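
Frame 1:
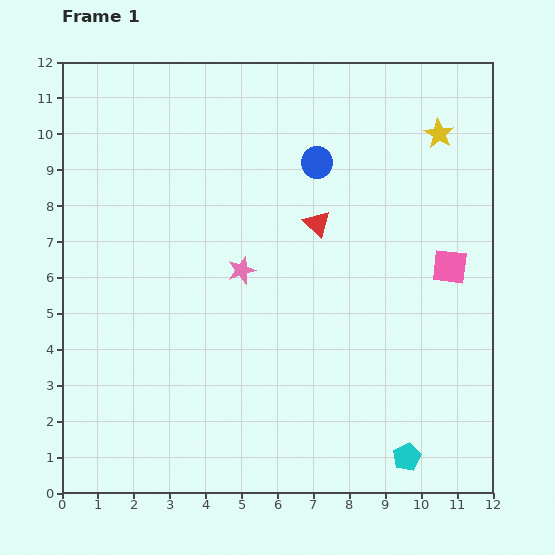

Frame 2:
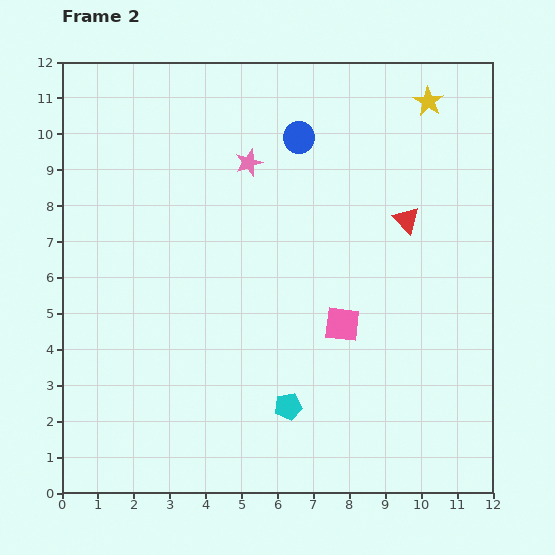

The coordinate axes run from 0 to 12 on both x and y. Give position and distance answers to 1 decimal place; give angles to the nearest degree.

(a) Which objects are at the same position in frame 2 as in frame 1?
none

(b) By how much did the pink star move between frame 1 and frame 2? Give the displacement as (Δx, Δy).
(0.2, 3.0)

The pink star was at (5.0, 6.2) in frame 1 and (5.2, 9.2) in frame 2.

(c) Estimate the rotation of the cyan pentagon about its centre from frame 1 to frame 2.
15° clockwise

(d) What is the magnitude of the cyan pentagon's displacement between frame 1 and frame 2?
3.6

The cyan pentagon moved from (9.6, 1.0) to (6.3, 2.4), a distance of √(3.3² + 1.4²) ≈ 3.6.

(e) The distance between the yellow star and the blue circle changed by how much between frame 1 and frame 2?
+0.2

Distance in frame 1: 3.5. Distance in frame 2: 3.7.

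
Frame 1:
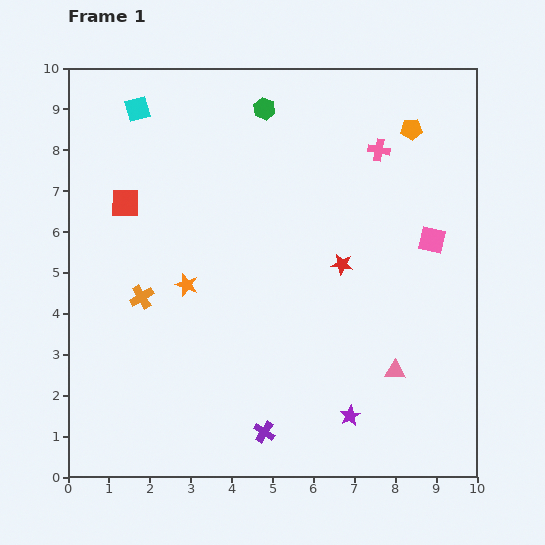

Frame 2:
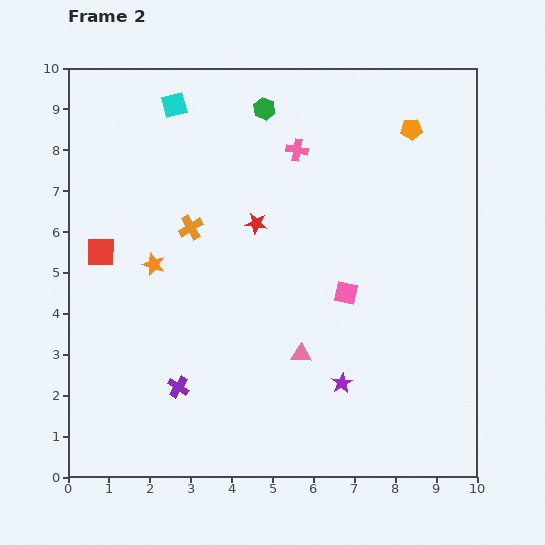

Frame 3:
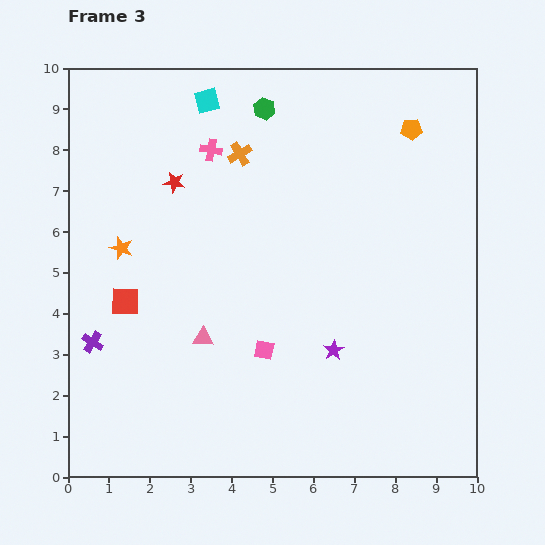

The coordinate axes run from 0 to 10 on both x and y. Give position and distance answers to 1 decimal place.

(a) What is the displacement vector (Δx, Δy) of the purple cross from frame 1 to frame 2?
(-2.1, 1.1)

The purple cross was at (4.8, 1.1) in frame 1 and (2.7, 2.2) in frame 2.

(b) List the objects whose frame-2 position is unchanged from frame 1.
the orange pentagon, the green hexagon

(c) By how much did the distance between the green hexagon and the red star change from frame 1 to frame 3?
-1.4

Distance in frame 1: 4.2. Distance in frame 3: 2.8.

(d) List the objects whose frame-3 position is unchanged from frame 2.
the orange pentagon, the green hexagon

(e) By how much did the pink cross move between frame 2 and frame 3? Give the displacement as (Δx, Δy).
(-2.1, 0.0)

The pink cross was at (5.6, 8.0) in frame 2 and (3.5, 8.0) in frame 3.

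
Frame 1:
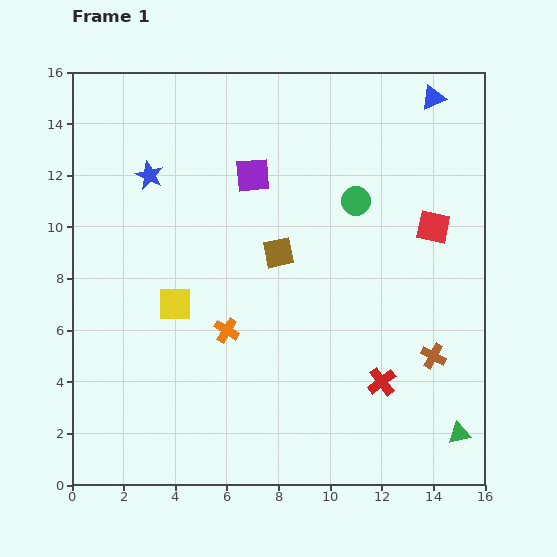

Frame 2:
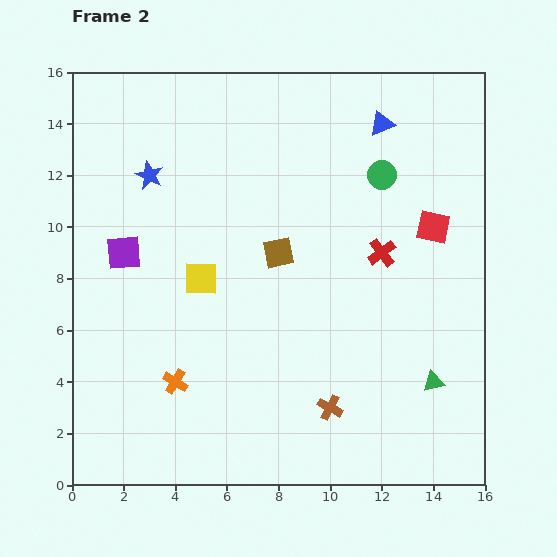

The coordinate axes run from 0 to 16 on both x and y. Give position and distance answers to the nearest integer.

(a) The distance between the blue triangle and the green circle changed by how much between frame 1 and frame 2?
-3

Distance in frame 1: 5. Distance in frame 2: 2.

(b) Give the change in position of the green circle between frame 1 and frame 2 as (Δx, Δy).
(1, 1)

The green circle was at (11, 11) in frame 1 and (12, 12) in frame 2.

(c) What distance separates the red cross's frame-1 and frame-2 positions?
5

The red cross moved from (12, 4) to (12, 9), a distance of √(0² + 5²) ≈ 5.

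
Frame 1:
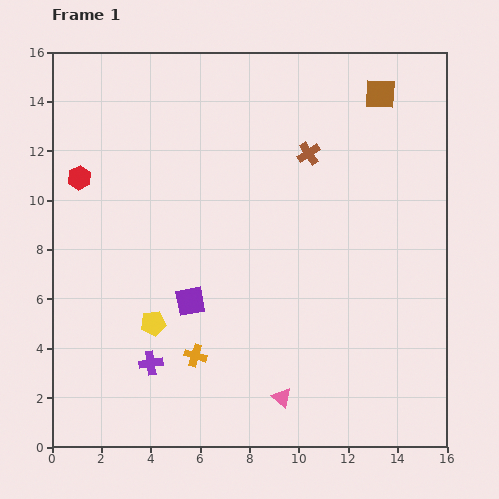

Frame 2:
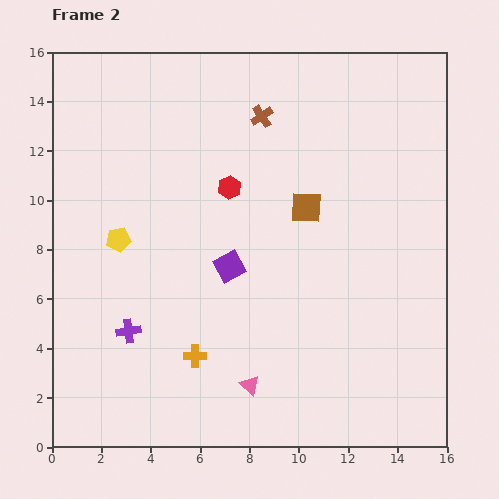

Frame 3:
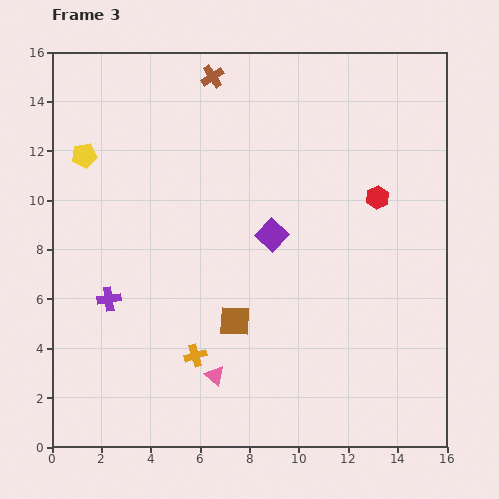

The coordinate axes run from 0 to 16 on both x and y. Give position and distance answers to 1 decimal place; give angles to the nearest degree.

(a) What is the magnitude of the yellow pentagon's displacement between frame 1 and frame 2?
3.7

The yellow pentagon moved from (4.1, 5.0) to (2.7, 8.4), a distance of √(1.4² + 3.4²) ≈ 3.7.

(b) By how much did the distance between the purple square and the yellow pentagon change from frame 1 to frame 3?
+6.5

Distance in frame 1: 1.7. Distance in frame 3: 8.2.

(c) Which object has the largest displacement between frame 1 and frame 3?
the red hexagon

(moved 12.1; next 10.9)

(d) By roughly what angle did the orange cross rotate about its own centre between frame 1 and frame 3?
34° counter-clockwise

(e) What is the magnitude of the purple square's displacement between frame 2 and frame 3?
2.1

The purple square moved from (7.2, 7.3) to (8.9, 8.6), a distance of √(1.7² + 1.3²) ≈ 2.1.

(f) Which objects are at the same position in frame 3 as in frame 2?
the orange cross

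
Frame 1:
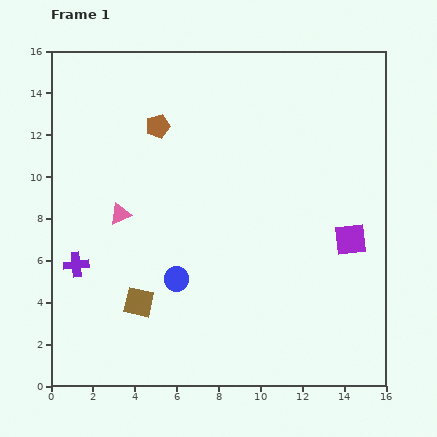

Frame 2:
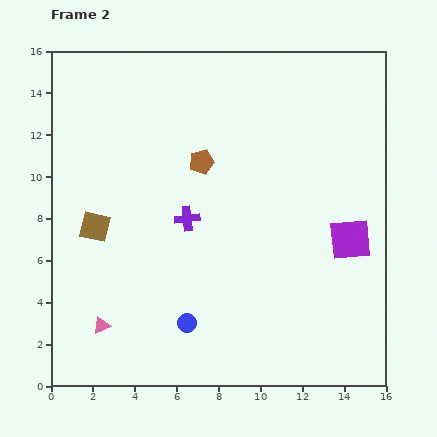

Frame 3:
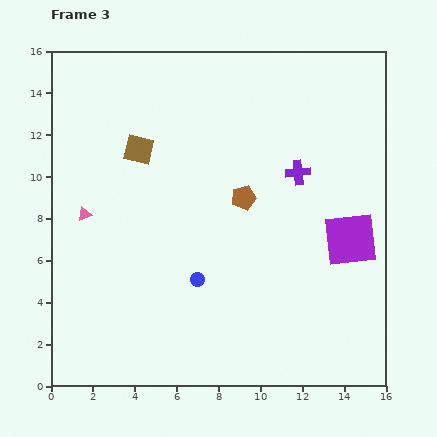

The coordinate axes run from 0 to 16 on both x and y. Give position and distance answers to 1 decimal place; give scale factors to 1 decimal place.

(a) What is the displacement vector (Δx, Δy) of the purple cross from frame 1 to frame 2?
(5.3, 2.2)

The purple cross was at (1.2, 5.8) in frame 1 and (6.5, 8.0) in frame 2.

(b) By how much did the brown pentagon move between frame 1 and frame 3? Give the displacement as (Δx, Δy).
(4.1, -3.4)

The brown pentagon was at (5.1, 12.4) in frame 1 and (9.2, 9.0) in frame 3.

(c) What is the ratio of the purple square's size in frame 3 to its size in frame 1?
1.6×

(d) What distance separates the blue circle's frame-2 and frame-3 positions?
2.2

The blue circle moved from (6.5, 3.0) to (7.0, 5.1), a distance of √(0.5² + 2.1²) ≈ 2.2.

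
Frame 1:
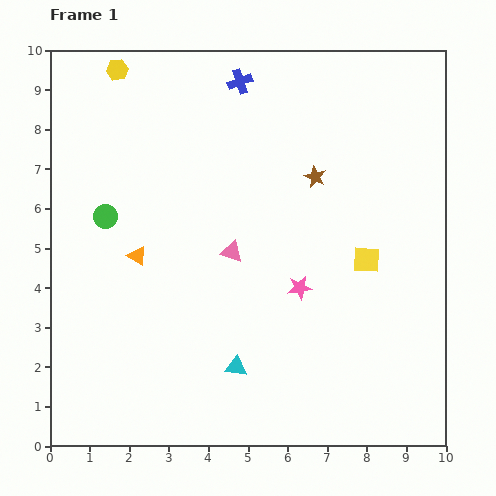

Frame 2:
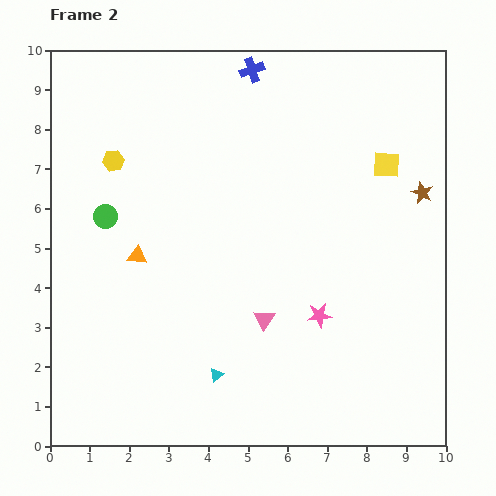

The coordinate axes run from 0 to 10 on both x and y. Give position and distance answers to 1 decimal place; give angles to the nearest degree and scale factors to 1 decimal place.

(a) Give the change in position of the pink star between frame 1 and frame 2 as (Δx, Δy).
(0.5, -0.7)

The pink star was at (6.3, 4.0) in frame 1 and (6.8, 3.3) in frame 2.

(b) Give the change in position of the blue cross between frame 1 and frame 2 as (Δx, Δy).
(0.3, 0.3)

The blue cross was at (4.8, 9.2) in frame 1 and (5.1, 9.5) in frame 2.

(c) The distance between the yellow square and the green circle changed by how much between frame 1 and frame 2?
+0.5

Distance in frame 1: 6.7. Distance in frame 2: 7.2.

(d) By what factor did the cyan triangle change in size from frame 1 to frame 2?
0.6×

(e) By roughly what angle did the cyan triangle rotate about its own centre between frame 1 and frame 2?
46° counter-clockwise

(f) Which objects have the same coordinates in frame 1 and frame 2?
the green circle, the orange triangle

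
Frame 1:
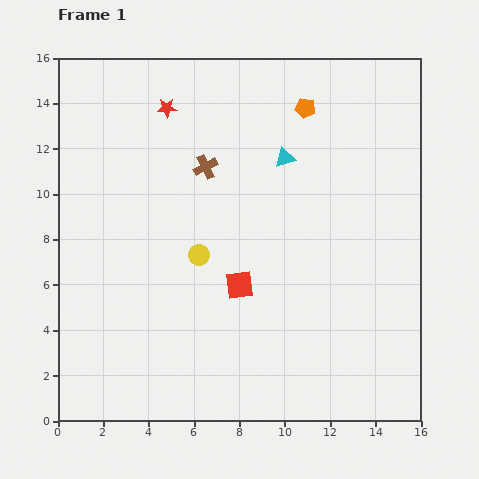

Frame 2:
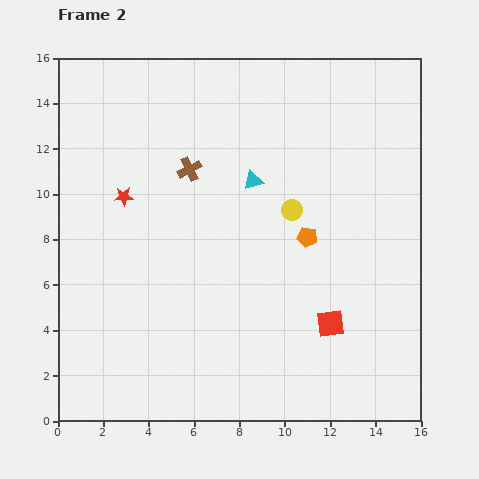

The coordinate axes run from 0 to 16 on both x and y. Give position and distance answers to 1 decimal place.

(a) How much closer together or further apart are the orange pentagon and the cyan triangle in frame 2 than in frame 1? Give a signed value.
+1.1

Distance in frame 1: 2.4. Distance in frame 2: 3.5.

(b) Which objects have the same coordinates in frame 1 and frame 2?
none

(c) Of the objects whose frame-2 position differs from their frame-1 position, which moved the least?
the brown cross

(moved 0.7)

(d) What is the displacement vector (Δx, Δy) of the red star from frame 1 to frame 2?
(-1.9, -3.9)

The red star was at (4.8, 13.8) in frame 1 and (2.9, 9.9) in frame 2.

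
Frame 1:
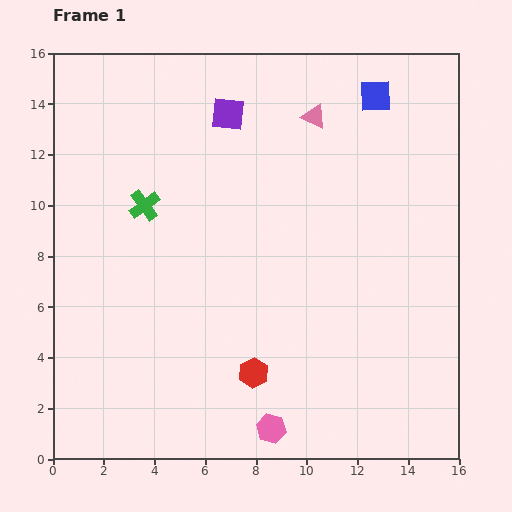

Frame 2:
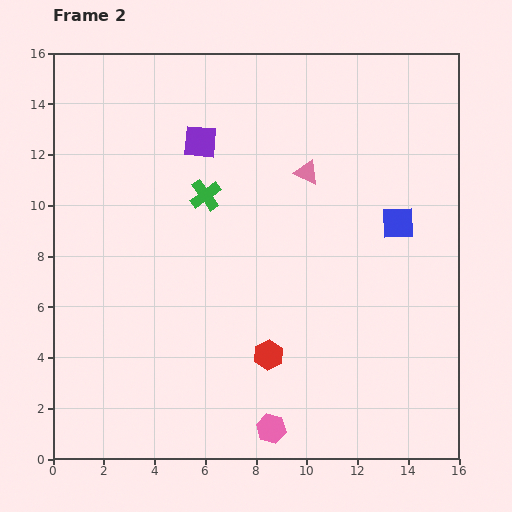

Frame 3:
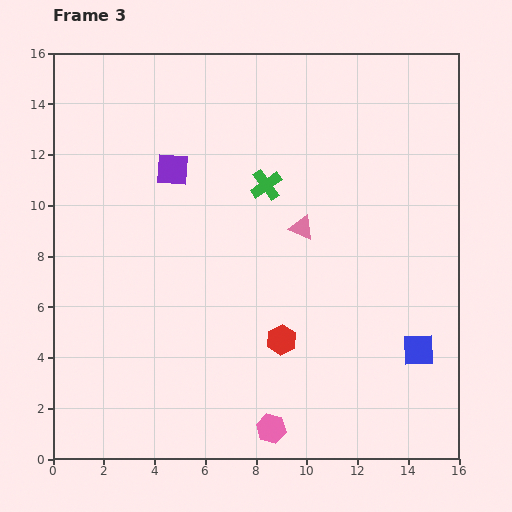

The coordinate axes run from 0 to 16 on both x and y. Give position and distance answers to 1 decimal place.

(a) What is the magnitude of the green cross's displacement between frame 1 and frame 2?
2.4

The green cross moved from (3.6, 10.0) to (6.0, 10.4), a distance of √(2.4² + 0.4²) ≈ 2.4.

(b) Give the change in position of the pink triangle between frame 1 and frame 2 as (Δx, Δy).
(-0.3, -2.2)

The pink triangle was at (10.3, 13.5) in frame 1 and (10.0, 11.3) in frame 2.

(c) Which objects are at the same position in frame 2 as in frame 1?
the pink hexagon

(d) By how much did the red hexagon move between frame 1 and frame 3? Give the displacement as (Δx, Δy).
(1.1, 1.3)

The red hexagon was at (7.9, 3.4) in frame 1 and (9.0, 4.7) in frame 3.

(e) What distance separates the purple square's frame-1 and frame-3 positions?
3.1

The purple square moved from (6.9, 13.6) to (4.7, 11.4), a distance of √(2.2² + 2.2²) ≈ 3.1.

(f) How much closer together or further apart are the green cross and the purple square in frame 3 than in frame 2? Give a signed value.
+1.6

Distance in frame 2: 2.1. Distance in frame 3: 3.7.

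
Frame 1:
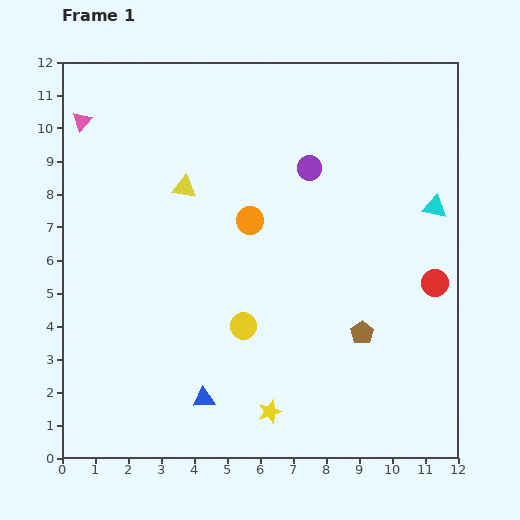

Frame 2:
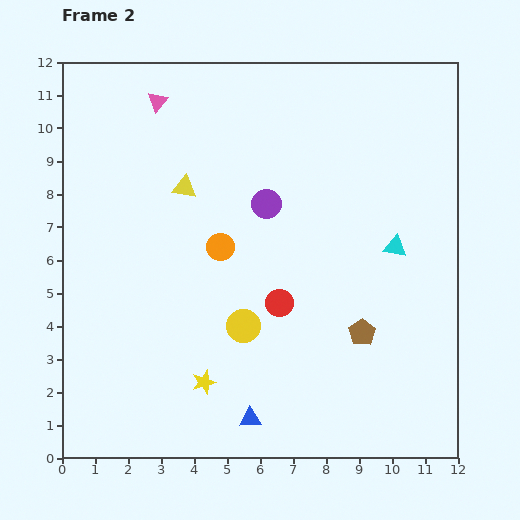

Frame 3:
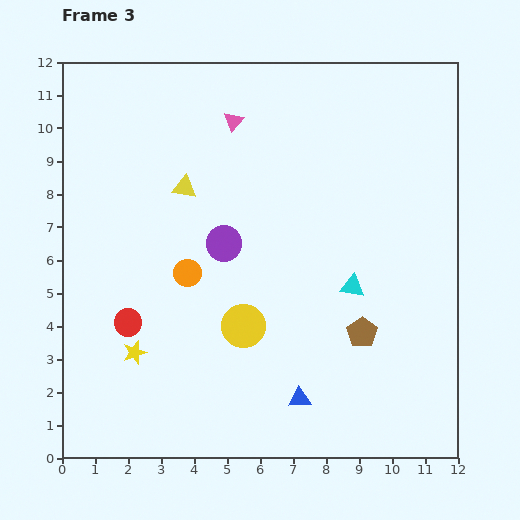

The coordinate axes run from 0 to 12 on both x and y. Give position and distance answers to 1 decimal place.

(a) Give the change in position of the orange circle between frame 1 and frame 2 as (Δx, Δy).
(-0.9, -0.8)

The orange circle was at (5.7, 7.2) in frame 1 and (4.8, 6.4) in frame 2.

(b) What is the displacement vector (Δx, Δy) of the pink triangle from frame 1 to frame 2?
(2.3, 0.6)

The pink triangle was at (0.6, 10.2) in frame 1 and (2.9, 10.8) in frame 2.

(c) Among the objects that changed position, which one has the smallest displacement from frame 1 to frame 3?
the orange circle

(moved 2.5)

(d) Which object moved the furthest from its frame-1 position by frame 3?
the red circle

(moved 9.4; next 4.6)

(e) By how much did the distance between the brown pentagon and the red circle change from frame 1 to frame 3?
+4.4

Distance in frame 1: 2.7. Distance in frame 3: 7.1.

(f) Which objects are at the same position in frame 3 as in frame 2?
the yellow triangle, the yellow circle, the brown pentagon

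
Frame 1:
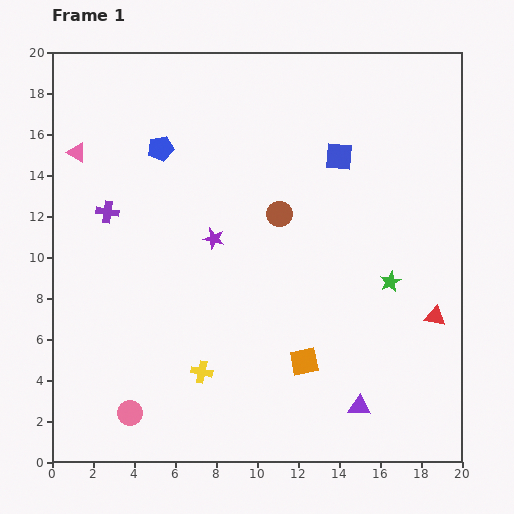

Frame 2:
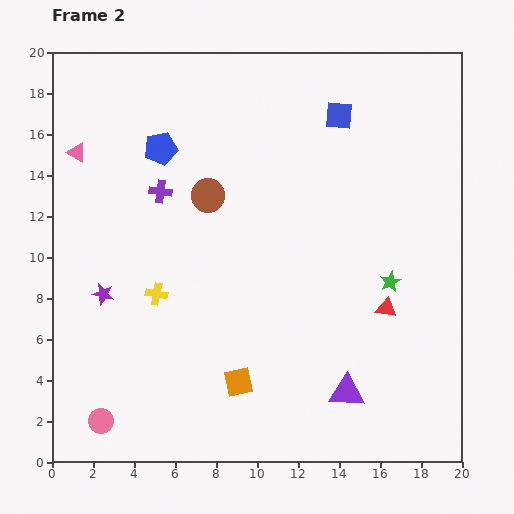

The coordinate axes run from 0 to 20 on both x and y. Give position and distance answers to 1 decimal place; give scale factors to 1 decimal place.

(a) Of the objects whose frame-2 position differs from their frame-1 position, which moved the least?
the purple triangle

(moved 0.9)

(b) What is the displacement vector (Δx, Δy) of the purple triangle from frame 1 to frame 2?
(-0.6, 0.7)

The purple triangle was at (15.0, 2.7) in frame 1 and (14.4, 3.4) in frame 2.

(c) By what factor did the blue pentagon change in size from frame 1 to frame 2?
1.3×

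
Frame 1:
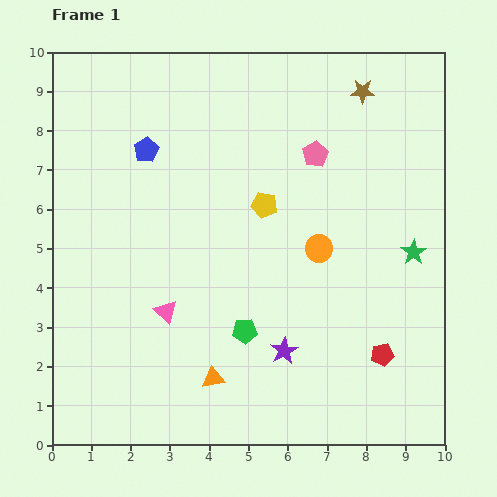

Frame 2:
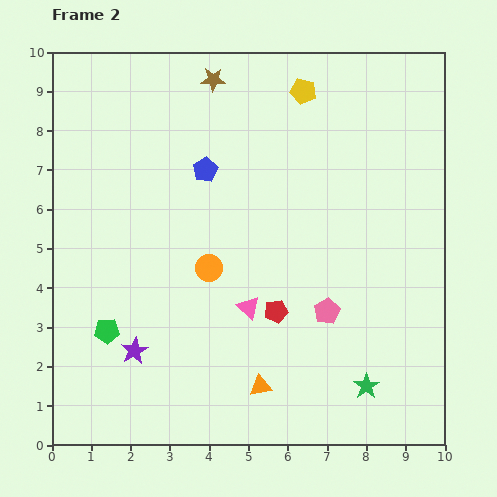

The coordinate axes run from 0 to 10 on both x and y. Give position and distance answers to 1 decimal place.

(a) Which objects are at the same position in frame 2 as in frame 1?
none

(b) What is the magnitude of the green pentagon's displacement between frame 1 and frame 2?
3.5

The green pentagon moved from (4.9, 2.9) to (1.4, 2.9), a distance of √(3.5² + 0.0²) ≈ 3.5.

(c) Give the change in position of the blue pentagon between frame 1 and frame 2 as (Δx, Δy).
(1.5, -0.5)

The blue pentagon was at (2.4, 7.5) in frame 1 and (3.9, 7.0) in frame 2.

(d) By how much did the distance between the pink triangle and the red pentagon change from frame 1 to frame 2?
-4.9

Distance in frame 1: 5.6. Distance in frame 2: 0.7.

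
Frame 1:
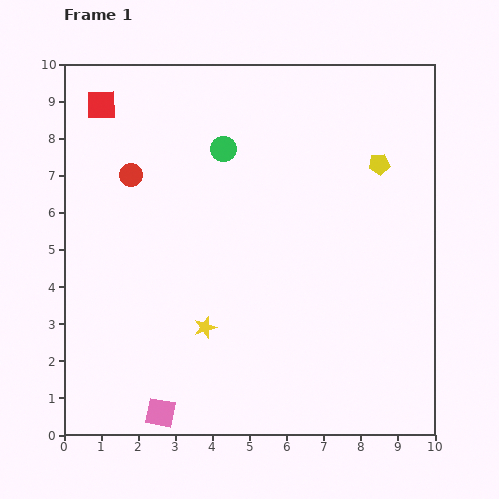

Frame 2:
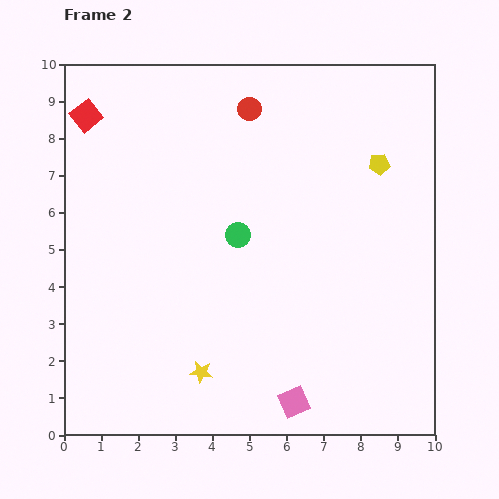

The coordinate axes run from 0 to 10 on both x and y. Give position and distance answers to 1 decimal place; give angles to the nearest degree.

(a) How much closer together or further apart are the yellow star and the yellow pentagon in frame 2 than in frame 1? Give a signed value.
+1.0

Distance in frame 1: 6.4. Distance in frame 2: 7.4.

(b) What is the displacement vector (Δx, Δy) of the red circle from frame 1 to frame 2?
(3.2, 1.8)

The red circle was at (1.8, 7.0) in frame 1 and (5.0, 8.8) in frame 2.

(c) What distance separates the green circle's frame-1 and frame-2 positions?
2.3

The green circle moved from (4.3, 7.7) to (4.7, 5.4), a distance of √(0.4² + 2.3²) ≈ 2.3.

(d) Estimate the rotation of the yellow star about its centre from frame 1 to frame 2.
25° clockwise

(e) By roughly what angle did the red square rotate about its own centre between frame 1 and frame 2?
37° counter-clockwise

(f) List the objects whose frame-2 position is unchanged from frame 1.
the yellow pentagon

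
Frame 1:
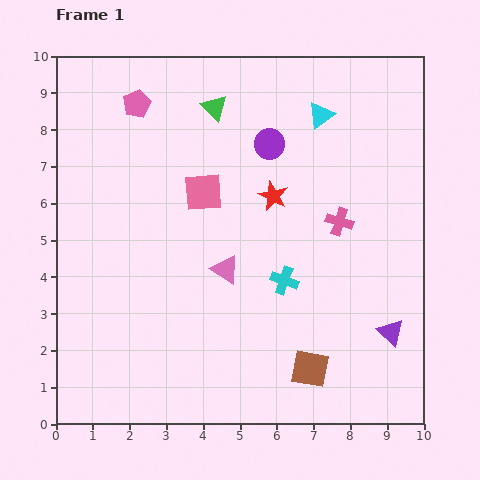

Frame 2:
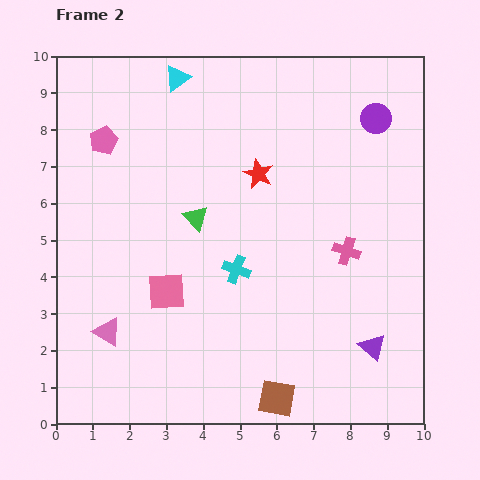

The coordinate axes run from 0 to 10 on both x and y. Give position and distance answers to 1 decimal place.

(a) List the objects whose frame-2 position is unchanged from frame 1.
none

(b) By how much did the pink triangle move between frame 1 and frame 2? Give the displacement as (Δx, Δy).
(-3.2, -1.7)

The pink triangle was at (4.6, 4.2) in frame 1 and (1.4, 2.5) in frame 2.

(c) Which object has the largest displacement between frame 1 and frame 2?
the cyan triangle

(moved 4.0; next 3.6)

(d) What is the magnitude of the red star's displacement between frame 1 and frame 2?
0.7

The red star moved from (5.9, 6.2) to (5.5, 6.8), a distance of √(0.4² + 0.6²) ≈ 0.7.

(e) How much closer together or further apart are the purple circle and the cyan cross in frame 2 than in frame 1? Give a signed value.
+1.9

Distance in frame 1: 3.7. Distance in frame 2: 5.6.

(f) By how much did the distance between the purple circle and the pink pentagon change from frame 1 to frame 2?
+3.6

Distance in frame 1: 3.8. Distance in frame 2: 7.4.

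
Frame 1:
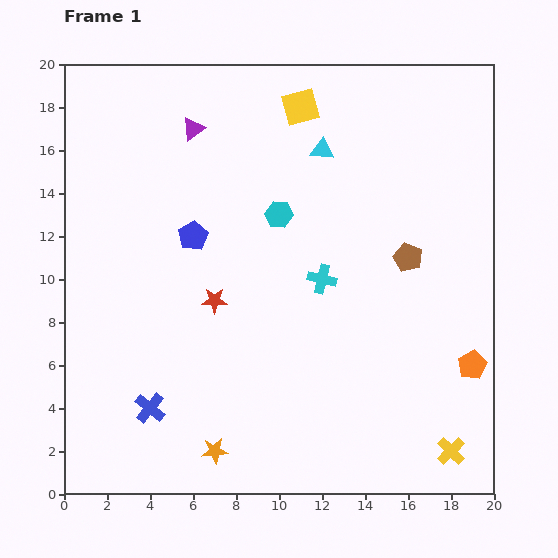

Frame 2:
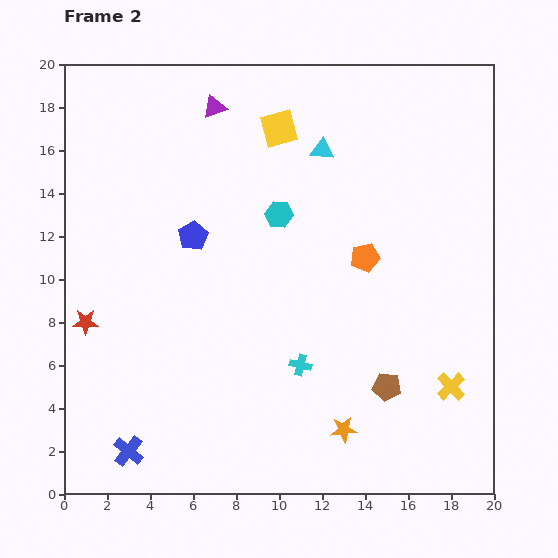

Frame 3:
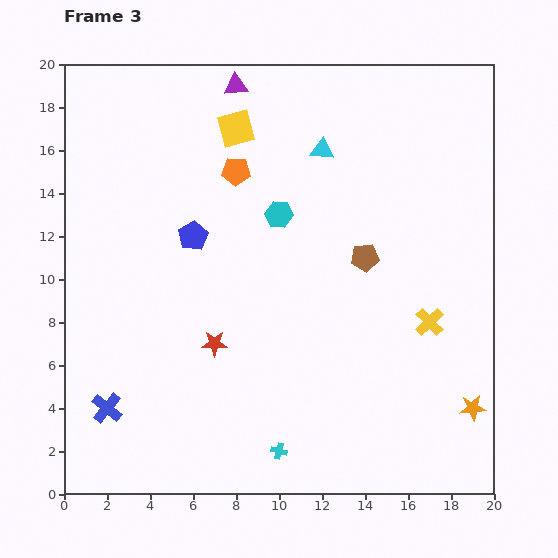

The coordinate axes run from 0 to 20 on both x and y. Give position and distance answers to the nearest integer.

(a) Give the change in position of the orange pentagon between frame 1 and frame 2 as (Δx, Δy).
(-5, 5)

The orange pentagon was at (19, 6) in frame 1 and (14, 11) in frame 2.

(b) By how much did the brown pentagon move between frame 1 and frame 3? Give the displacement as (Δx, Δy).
(-2, 0)

The brown pentagon was at (16, 11) in frame 1 and (14, 11) in frame 3.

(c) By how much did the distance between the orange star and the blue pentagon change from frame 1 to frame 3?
+5

Distance in frame 1: 10. Distance in frame 3: 15.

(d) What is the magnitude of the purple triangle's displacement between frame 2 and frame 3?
1

The purple triangle moved from (7, 18) to (8, 19), a distance of √(1² + 1²) ≈ 1.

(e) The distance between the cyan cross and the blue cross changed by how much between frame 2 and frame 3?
-1

Distance in frame 2: 9. Distance in frame 3: 8.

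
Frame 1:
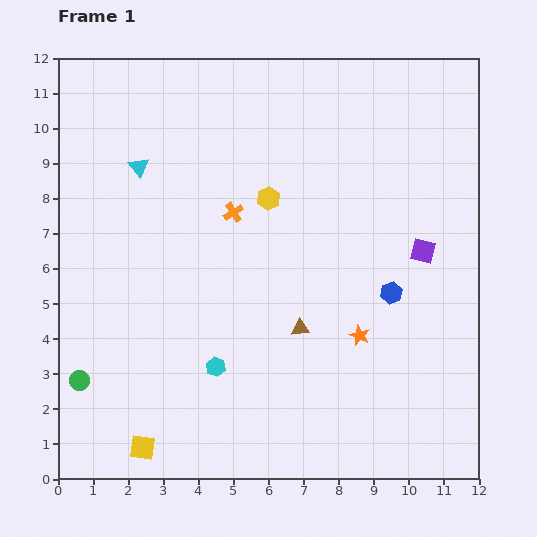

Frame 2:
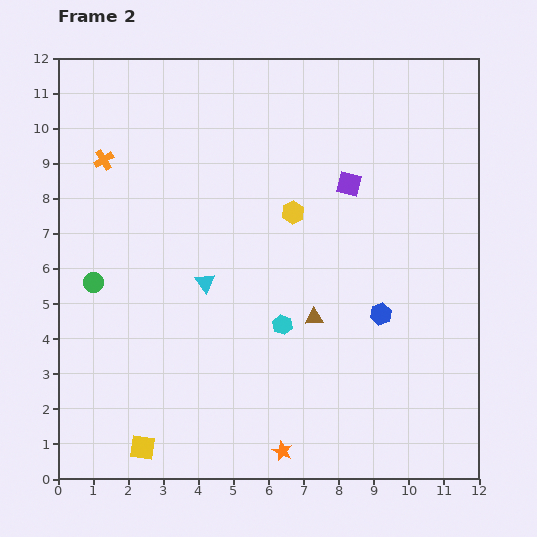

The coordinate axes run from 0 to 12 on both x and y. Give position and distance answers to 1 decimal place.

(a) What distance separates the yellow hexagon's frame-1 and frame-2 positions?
0.8

The yellow hexagon moved from (6.0, 8.0) to (6.7, 7.6), a distance of √(0.7² + 0.4²) ≈ 0.8.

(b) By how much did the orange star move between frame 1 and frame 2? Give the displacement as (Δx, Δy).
(-2.2, -3.3)

The orange star was at (8.6, 4.1) in frame 1 and (6.4, 0.8) in frame 2.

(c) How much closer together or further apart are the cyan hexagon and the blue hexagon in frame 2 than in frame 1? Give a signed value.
-2.6

Distance in frame 1: 5.4. Distance in frame 2: 2.8.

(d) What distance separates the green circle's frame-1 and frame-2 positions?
2.8

The green circle moved from (0.6, 2.8) to (1.0, 5.6), a distance of √(0.4² + 2.8²) ≈ 2.8.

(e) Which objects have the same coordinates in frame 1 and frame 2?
the yellow square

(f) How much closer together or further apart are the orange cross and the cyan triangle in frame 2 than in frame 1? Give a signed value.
+1.5

Distance in frame 1: 3.0. Distance in frame 2: 4.5.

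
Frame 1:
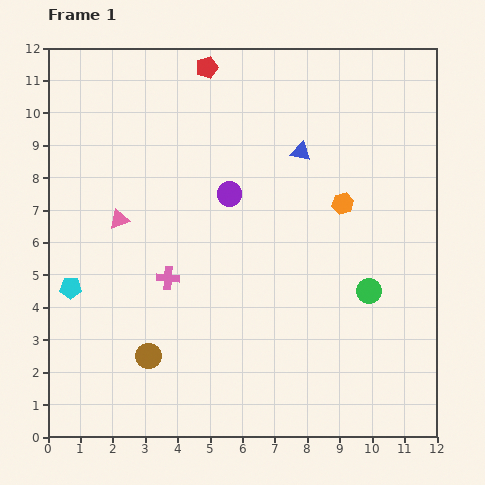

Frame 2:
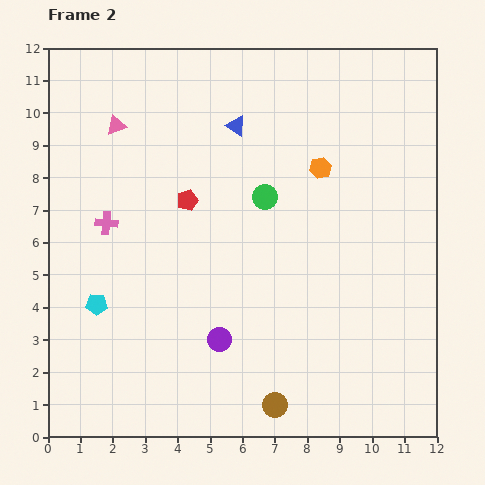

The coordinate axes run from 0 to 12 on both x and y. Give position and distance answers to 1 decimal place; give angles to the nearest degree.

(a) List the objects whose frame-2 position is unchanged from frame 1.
none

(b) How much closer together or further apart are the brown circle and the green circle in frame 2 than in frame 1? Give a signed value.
-0.7

Distance in frame 1: 7.1. Distance in frame 2: 6.4.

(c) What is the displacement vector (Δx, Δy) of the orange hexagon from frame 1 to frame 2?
(-0.7, 1.1)

The orange hexagon was at (9.1, 7.2) in frame 1 and (8.4, 8.3) in frame 2.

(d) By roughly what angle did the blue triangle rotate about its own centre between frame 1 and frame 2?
19° clockwise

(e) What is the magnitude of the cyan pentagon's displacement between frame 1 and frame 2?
0.9

The cyan pentagon moved from (0.7, 4.6) to (1.5, 4.1), a distance of √(0.8² + 0.5²) ≈ 0.9.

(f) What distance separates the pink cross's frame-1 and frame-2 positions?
2.5

The pink cross moved from (3.7, 4.9) to (1.8, 6.6), a distance of √(1.9² + 1.7²) ≈ 2.5.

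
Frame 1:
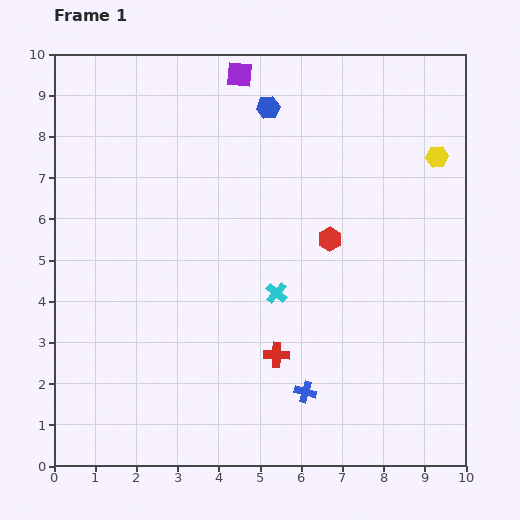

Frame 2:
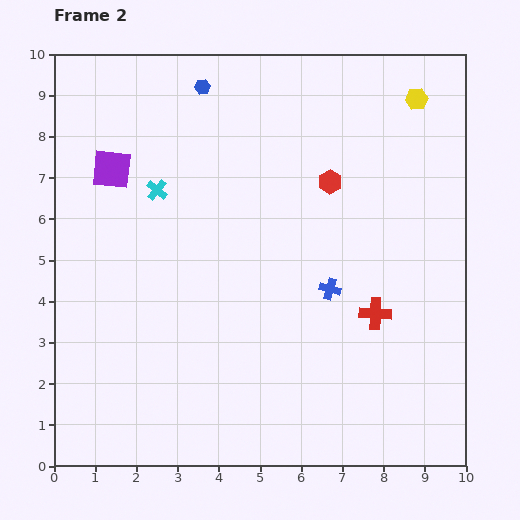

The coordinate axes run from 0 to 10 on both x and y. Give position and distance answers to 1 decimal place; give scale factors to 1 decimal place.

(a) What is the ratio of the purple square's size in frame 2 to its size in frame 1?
1.5×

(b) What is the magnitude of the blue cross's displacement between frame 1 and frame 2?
2.6

The blue cross moved from (6.1, 1.8) to (6.7, 4.3), a distance of √(0.6² + 2.5²) ≈ 2.6.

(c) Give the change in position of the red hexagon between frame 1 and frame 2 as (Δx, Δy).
(0.0, 1.4)

The red hexagon was at (6.7, 5.5) in frame 1 and (6.7, 6.9) in frame 2.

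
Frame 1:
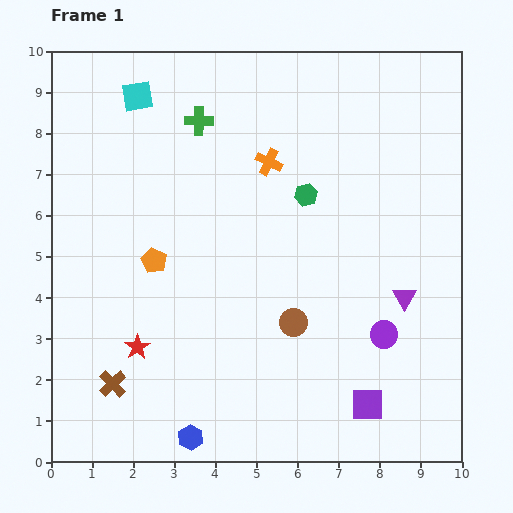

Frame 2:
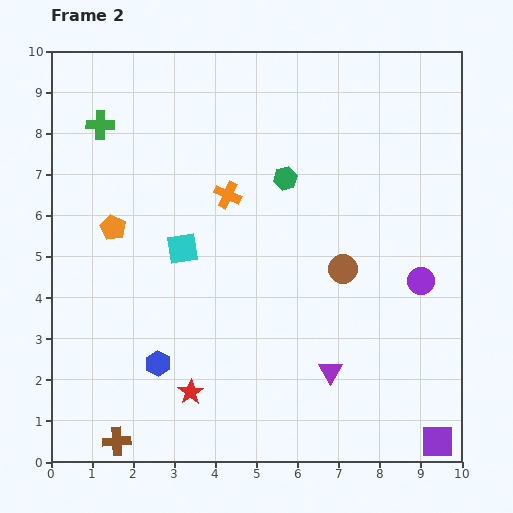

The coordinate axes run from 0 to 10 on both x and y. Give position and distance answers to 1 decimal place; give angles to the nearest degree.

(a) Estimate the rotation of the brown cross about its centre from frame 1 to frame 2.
40° clockwise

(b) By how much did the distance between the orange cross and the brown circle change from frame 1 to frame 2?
-0.6

Distance in frame 1: 3.9. Distance in frame 2: 3.3.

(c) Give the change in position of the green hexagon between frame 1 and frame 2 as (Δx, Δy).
(-0.5, 0.4)

The green hexagon was at (6.2, 6.5) in frame 1 and (5.7, 6.9) in frame 2.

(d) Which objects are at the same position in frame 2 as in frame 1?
none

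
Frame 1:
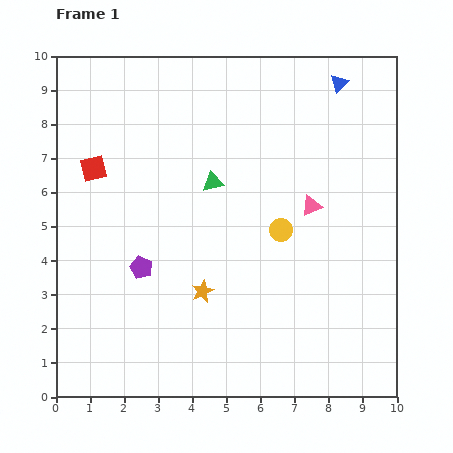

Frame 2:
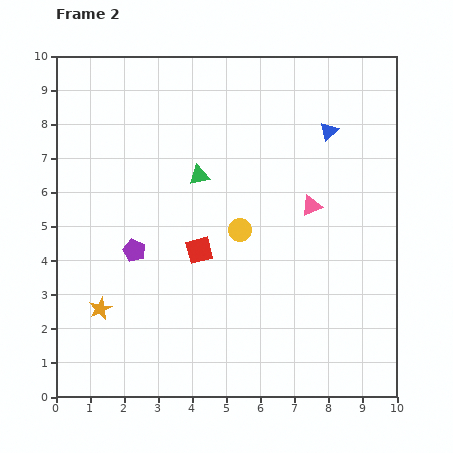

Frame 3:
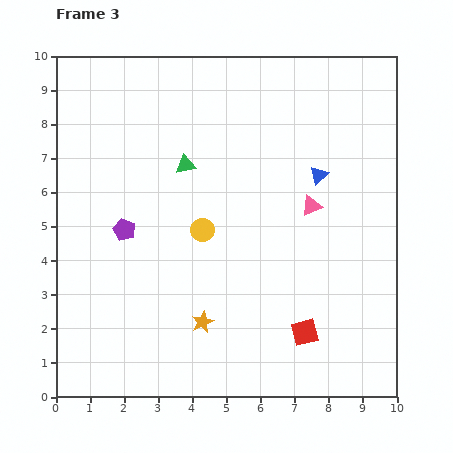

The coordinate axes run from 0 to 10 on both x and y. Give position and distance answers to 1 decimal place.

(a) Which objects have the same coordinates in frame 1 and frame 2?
the pink triangle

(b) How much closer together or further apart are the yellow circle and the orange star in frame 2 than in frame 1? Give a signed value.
+1.8

Distance in frame 1: 2.9. Distance in frame 2: 4.7.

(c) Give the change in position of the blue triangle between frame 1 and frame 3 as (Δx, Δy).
(-0.6, -2.7)

The blue triangle was at (8.3, 9.2) in frame 1 and (7.7, 6.5) in frame 3.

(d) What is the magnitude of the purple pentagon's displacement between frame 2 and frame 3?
0.7

The purple pentagon moved from (2.3, 4.3) to (2.0, 4.9), a distance of √(0.3² + 0.6²) ≈ 0.7.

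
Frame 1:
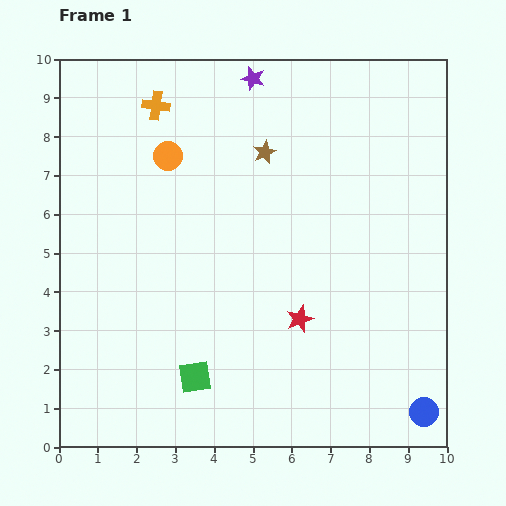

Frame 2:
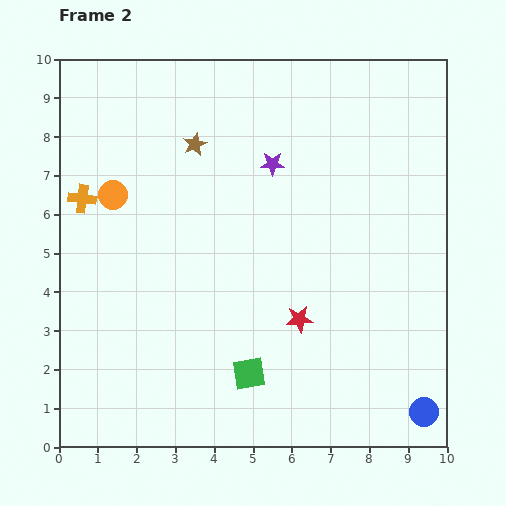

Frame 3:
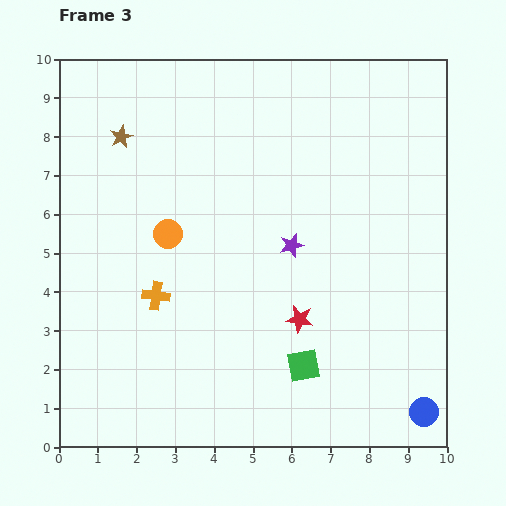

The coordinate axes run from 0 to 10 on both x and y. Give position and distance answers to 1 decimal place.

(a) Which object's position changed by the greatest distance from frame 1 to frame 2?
the orange cross

(moved 3.1; next 2.3)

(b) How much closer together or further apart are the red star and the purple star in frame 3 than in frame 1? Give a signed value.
-4.4

Distance in frame 1: 6.3. Distance in frame 3: 1.9.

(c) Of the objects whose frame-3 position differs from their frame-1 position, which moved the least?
the orange circle

(moved 2.0)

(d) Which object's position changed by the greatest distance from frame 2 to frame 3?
the orange cross

(moved 3.1; next 2.2)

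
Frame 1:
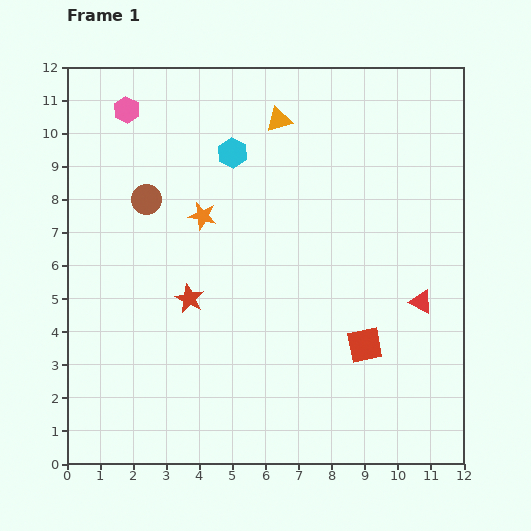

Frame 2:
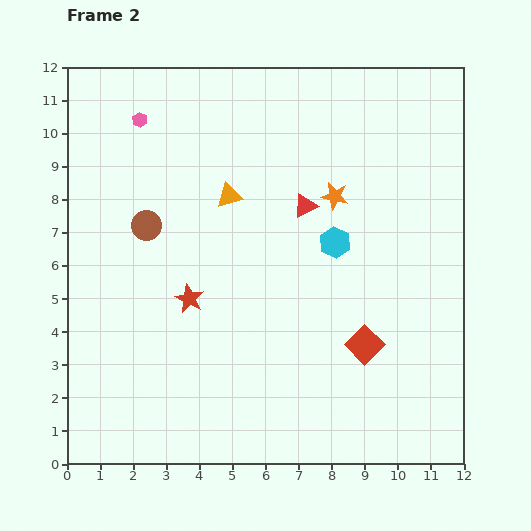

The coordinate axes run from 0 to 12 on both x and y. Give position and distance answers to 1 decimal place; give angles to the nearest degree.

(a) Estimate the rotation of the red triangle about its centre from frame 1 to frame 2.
54° counter-clockwise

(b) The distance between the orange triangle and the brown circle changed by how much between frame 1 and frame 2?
-2.0

Distance in frame 1: 4.7. Distance in frame 2: 2.7.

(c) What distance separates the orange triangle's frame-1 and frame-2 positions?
2.7

The orange triangle moved from (6.4, 10.4) to (4.9, 8.1), a distance of √(1.5² + 2.3²) ≈ 2.7.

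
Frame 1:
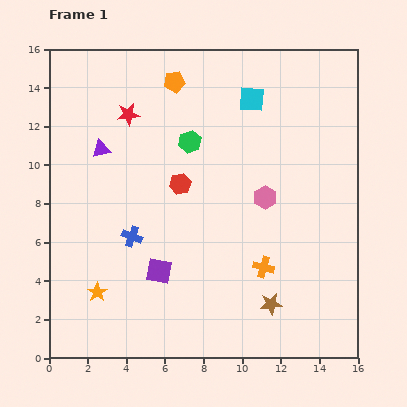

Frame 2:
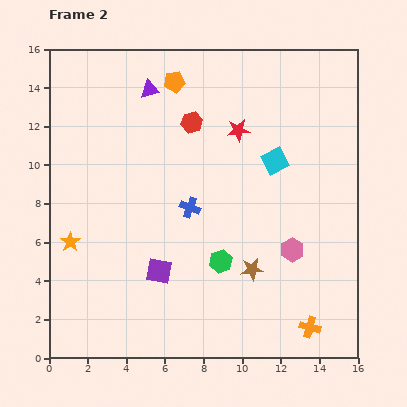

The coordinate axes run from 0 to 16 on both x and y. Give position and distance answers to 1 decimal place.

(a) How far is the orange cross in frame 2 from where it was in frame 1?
3.9

The orange cross moved from (11.1, 4.7) to (13.5, 1.6), a distance of √(2.4² + 3.1²) ≈ 3.9.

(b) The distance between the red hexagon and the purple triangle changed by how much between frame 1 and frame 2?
-1.7

Distance in frame 1: 4.5. Distance in frame 2: 2.8.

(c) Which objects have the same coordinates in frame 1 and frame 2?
the orange pentagon, the purple square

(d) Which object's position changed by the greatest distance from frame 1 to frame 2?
the green hexagon

(moved 6.4; next 5.8)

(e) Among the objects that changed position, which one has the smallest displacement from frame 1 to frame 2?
the brown star

(moved 2.1)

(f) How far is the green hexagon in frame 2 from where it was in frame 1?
6.4

The green hexagon moved from (7.3, 11.2) to (8.9, 5.0), a distance of √(1.6² + 6.2²) ≈ 6.4.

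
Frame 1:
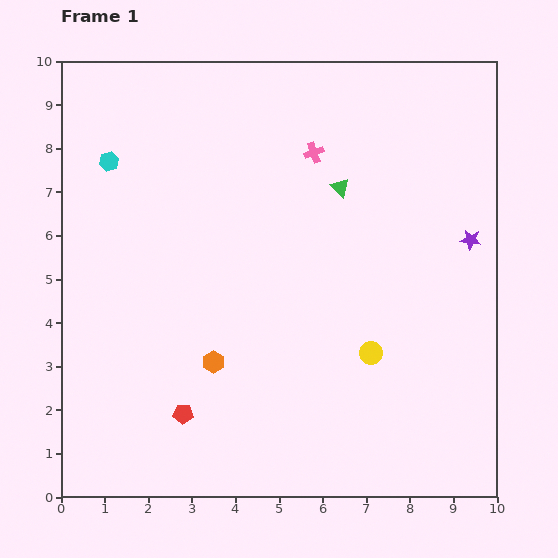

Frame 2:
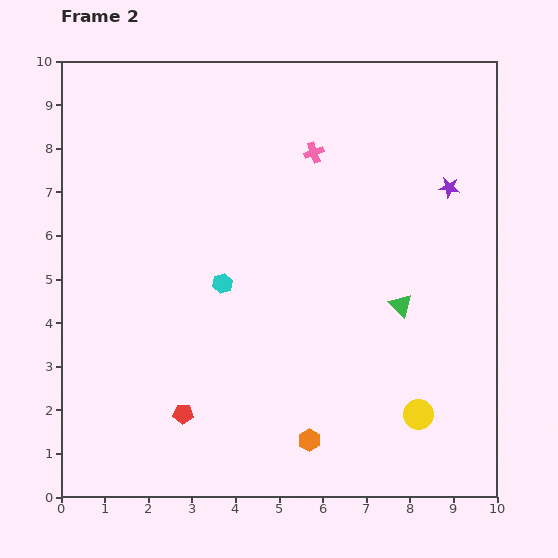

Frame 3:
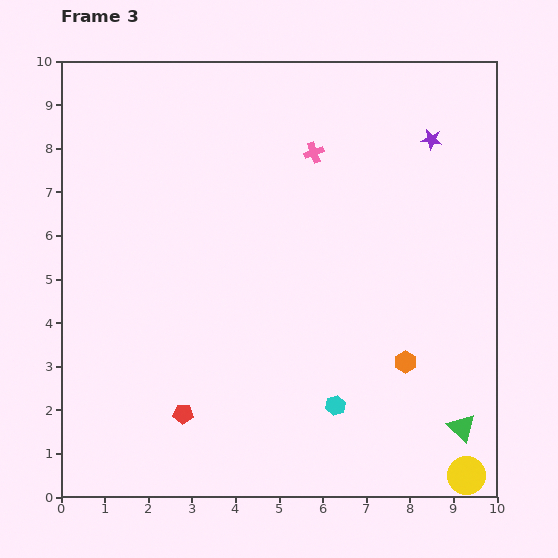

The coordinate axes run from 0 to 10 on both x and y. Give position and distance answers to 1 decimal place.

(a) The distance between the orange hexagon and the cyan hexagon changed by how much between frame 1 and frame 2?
-1.1

Distance in frame 1: 5.2. Distance in frame 2: 4.1.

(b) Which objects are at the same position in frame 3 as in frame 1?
the pink cross, the red pentagon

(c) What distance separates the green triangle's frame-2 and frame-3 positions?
3.1

The green triangle moved from (7.8, 4.4) to (9.2, 1.6), a distance of √(1.4² + 2.8²) ≈ 3.1.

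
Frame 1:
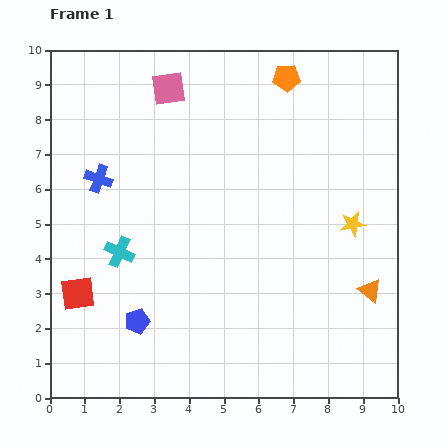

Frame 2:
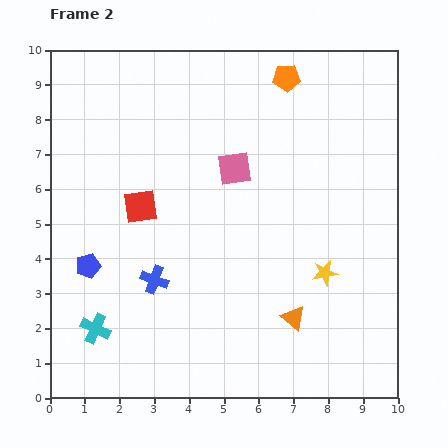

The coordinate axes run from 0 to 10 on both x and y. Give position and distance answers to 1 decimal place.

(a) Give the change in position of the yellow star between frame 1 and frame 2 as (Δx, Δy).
(-0.8, -1.4)

The yellow star was at (8.7, 5.0) in frame 1 and (7.9, 3.6) in frame 2.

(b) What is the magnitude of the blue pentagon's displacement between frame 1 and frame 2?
2.1

The blue pentagon moved from (2.5, 2.2) to (1.1, 3.8), a distance of √(1.4² + 1.6²) ≈ 2.1.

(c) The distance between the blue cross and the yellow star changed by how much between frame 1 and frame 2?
-2.5

Distance in frame 1: 7.4. Distance in frame 2: 4.9.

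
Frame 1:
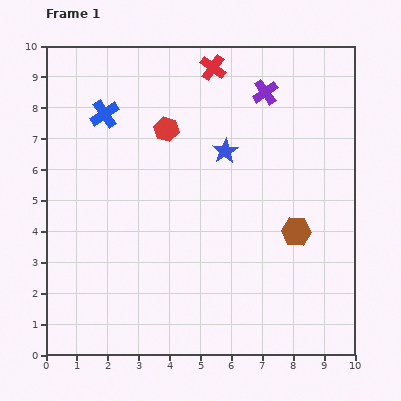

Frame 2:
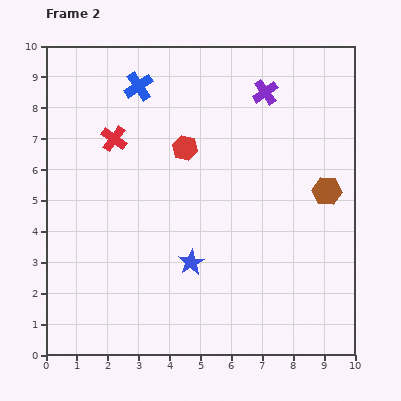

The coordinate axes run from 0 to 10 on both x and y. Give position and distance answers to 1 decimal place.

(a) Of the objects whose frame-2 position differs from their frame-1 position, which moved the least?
the red hexagon

(moved 0.8)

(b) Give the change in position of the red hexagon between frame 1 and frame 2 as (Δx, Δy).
(0.6, -0.6)

The red hexagon was at (3.9, 7.3) in frame 1 and (4.5, 6.7) in frame 2.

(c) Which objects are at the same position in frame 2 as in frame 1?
the purple cross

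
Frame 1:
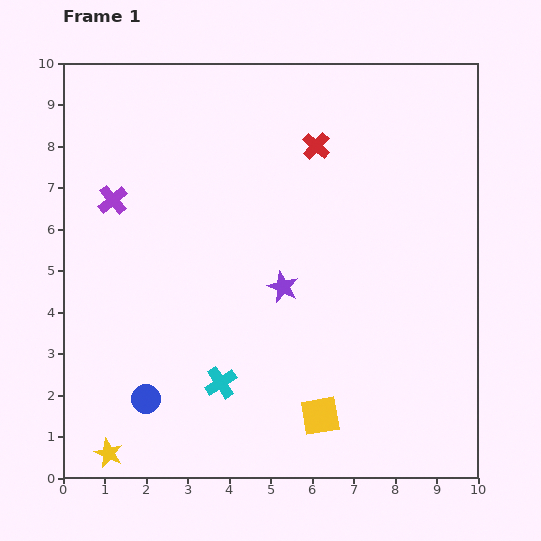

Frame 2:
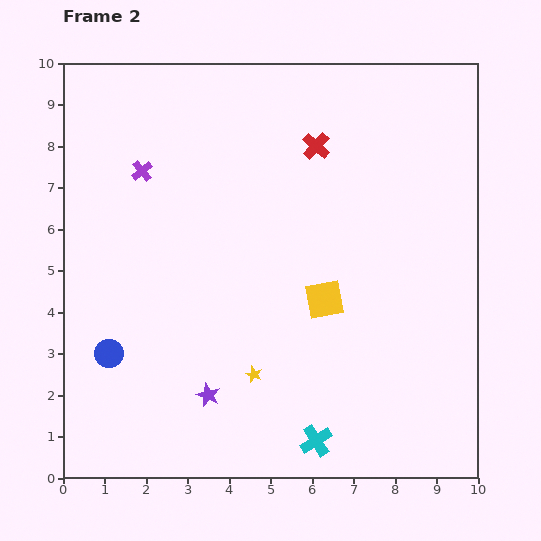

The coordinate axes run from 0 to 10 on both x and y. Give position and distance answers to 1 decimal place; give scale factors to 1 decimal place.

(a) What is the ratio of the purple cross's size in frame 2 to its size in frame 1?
0.7×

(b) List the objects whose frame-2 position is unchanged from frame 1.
the red cross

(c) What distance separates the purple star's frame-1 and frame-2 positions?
3.2

The purple star moved from (5.3, 4.6) to (3.5, 2.0), a distance of √(1.8² + 2.6²) ≈ 3.2.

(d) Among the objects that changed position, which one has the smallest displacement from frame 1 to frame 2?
the purple cross

(moved 1.0)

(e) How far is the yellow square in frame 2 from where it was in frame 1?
2.8

The yellow square moved from (6.2, 1.5) to (6.3, 4.3), a distance of √(0.1² + 2.8²) ≈ 2.8.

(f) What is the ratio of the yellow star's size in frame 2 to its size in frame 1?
0.6×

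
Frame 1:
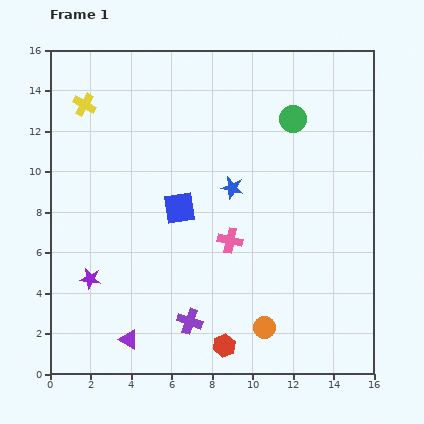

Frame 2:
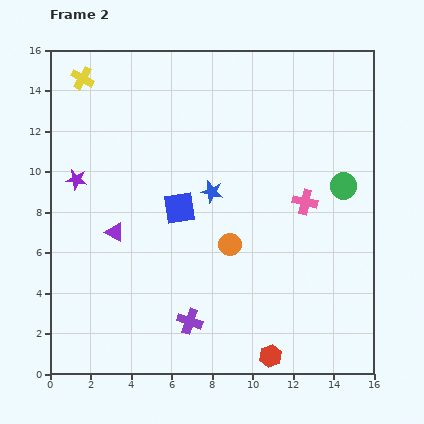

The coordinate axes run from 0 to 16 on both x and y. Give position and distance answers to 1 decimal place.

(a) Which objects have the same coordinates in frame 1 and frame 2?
the purple cross, the blue square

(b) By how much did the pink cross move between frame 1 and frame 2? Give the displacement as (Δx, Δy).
(3.7, 1.9)

The pink cross was at (8.9, 6.6) in frame 1 and (12.6, 8.5) in frame 2.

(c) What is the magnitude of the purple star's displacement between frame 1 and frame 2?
4.9

The purple star moved from (2.0, 4.7) to (1.3, 9.6), a distance of √(0.7² + 4.9²) ≈ 4.9.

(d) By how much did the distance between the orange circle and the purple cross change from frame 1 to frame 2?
+0.6

Distance in frame 1: 3.7. Distance in frame 2: 4.3.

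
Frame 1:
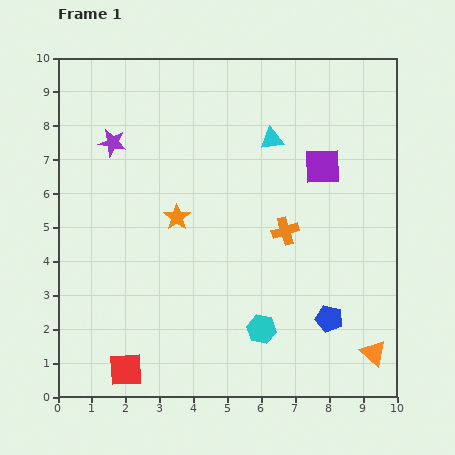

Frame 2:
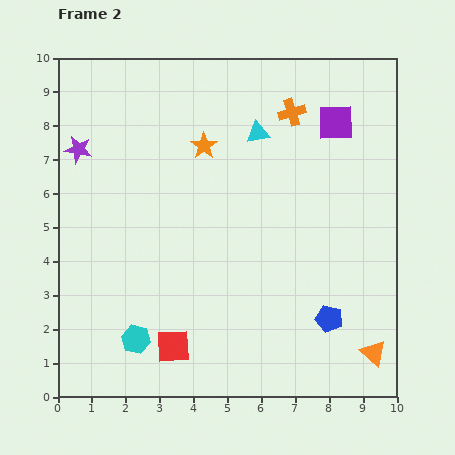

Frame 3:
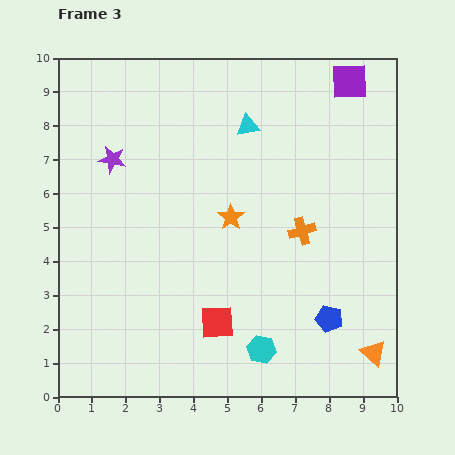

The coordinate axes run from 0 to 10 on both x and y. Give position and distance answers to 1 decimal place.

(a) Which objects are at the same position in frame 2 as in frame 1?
the orange triangle, the blue pentagon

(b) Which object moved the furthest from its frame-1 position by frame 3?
the red square

(moved 3.0; next 2.6)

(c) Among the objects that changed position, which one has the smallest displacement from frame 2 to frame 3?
the cyan triangle

(moved 0.4)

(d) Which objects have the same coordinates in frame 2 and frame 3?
the orange triangle, the blue pentagon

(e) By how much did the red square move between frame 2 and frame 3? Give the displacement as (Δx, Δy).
(1.3, 0.7)

The red square was at (3.4, 1.5) in frame 2 and (4.7, 2.2) in frame 3.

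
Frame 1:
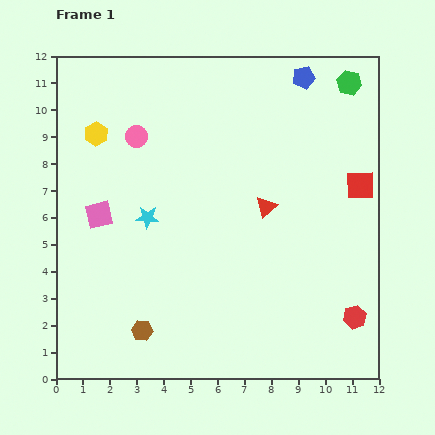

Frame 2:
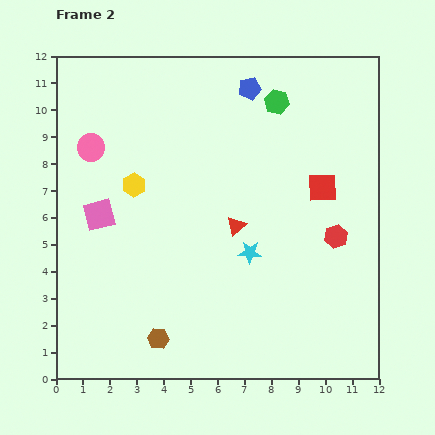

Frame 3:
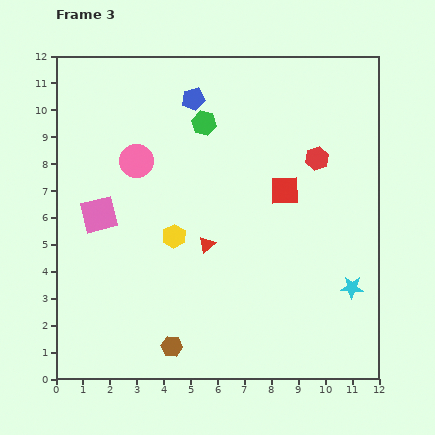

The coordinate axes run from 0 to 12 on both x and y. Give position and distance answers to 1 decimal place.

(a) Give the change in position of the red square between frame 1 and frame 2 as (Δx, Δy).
(-1.4, -0.1)

The red square was at (11.3, 7.2) in frame 1 and (9.9, 7.1) in frame 2.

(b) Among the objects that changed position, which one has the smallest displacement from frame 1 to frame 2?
the brown hexagon

(moved 0.7)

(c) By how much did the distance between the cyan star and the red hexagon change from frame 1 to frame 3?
-3.5

Distance in frame 1: 8.5. Distance in frame 3: 5.0.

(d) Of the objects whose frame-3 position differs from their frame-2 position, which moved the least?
the brown hexagon

(moved 0.6)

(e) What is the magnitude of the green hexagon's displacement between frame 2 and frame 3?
2.8

The green hexagon moved from (8.2, 10.3) to (5.5, 9.5), a distance of √(2.7² + 0.8²) ≈ 2.8.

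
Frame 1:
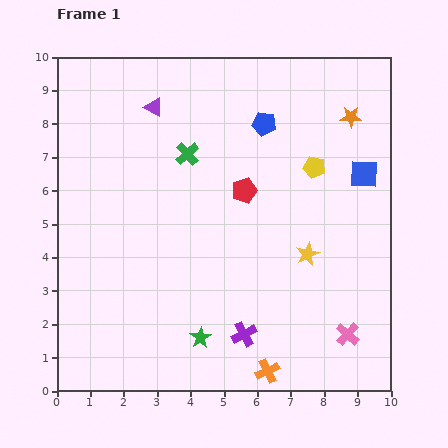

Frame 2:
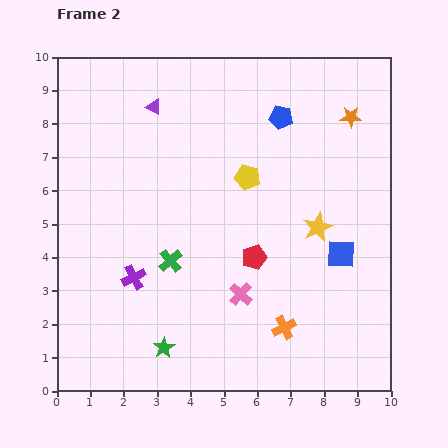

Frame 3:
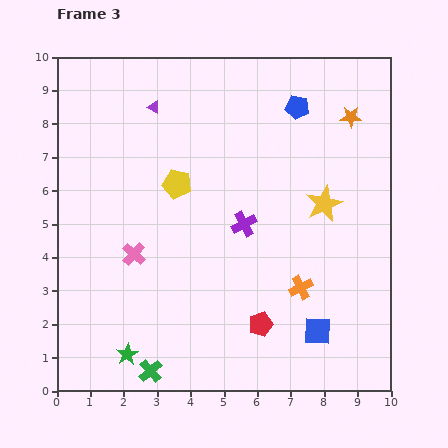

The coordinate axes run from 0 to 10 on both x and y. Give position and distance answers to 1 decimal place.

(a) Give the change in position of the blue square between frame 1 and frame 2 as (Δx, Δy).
(-0.7, -2.4)

The blue square was at (9.2, 6.5) in frame 1 and (8.5, 4.1) in frame 2.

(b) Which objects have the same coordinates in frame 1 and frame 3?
the purple triangle, the orange star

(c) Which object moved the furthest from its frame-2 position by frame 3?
the purple cross

(moved 3.7; next 3.4)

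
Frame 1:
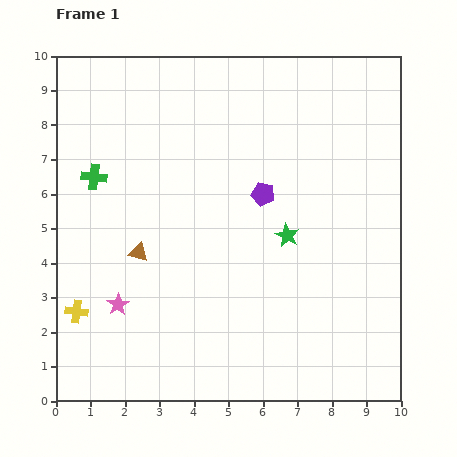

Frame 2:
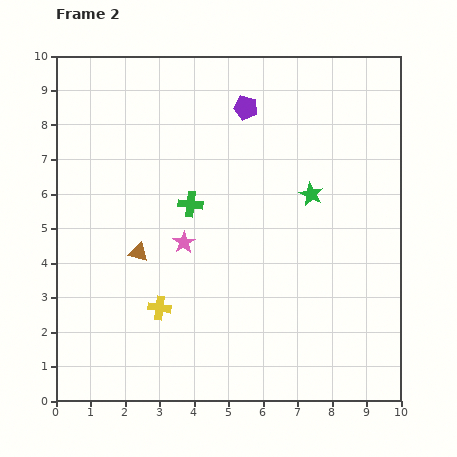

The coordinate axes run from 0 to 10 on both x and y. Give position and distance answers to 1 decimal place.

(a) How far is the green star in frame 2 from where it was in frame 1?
1.4

The green star moved from (6.7, 4.8) to (7.4, 6.0), a distance of √(0.7² + 1.2²) ≈ 1.4.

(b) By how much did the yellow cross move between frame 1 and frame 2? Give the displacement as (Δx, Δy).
(2.4, 0.1)

The yellow cross was at (0.6, 2.6) in frame 1 and (3.0, 2.7) in frame 2.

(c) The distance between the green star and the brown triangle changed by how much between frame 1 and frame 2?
+1.0

Distance in frame 1: 4.3. Distance in frame 2: 5.3.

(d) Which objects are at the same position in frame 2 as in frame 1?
the brown triangle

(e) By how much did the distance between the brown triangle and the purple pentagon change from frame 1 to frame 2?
+1.2

Distance in frame 1: 4.0. Distance in frame 2: 5.2.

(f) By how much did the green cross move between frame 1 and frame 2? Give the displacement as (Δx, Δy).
(2.8, -0.8)

The green cross was at (1.1, 6.5) in frame 1 and (3.9, 5.7) in frame 2.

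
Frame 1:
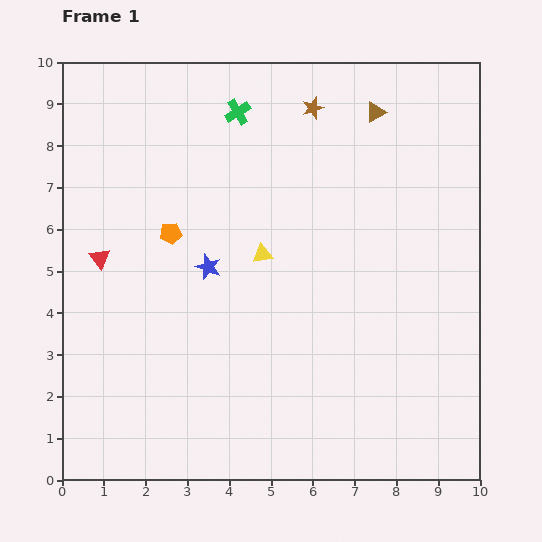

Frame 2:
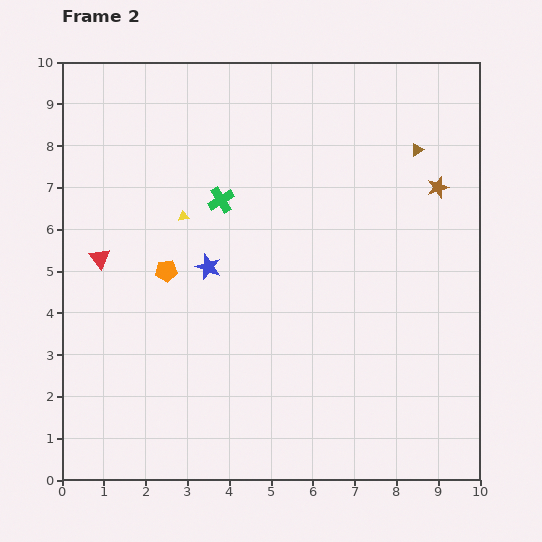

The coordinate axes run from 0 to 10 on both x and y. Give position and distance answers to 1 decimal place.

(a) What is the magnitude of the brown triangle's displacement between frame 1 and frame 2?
1.3

The brown triangle moved from (7.5, 8.8) to (8.5, 7.9), a distance of √(1.0² + 0.9²) ≈ 1.3.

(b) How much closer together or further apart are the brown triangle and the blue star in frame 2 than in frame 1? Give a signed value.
+0.3

Distance in frame 1: 5.4. Distance in frame 2: 5.7.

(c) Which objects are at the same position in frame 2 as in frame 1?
the red triangle, the blue star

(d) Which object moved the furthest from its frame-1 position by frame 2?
the brown star

(moved 3.6; next 2.1)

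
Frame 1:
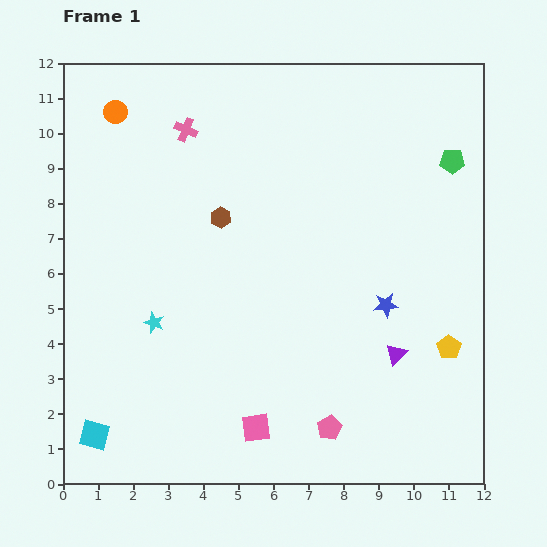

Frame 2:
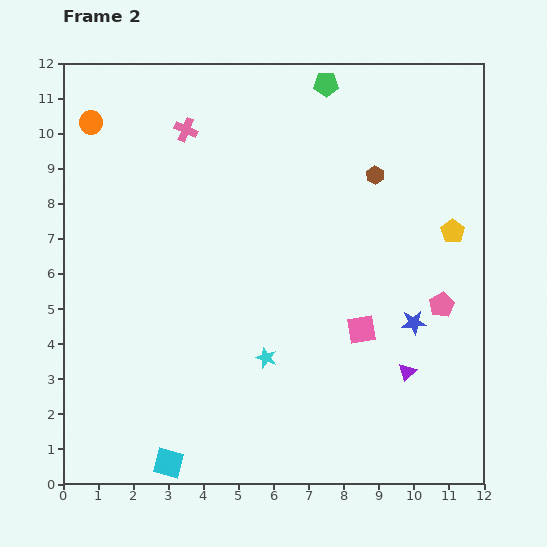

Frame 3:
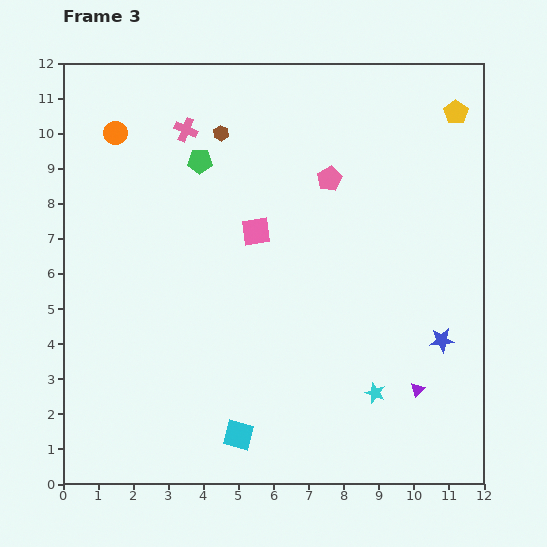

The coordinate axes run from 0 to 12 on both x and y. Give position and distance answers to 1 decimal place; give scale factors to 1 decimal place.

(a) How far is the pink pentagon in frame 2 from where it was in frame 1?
4.7

The pink pentagon moved from (7.6, 1.6) to (10.8, 5.1), a distance of √(3.2² + 3.5²) ≈ 4.7.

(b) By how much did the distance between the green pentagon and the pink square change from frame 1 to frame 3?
-6.8

Distance in frame 1: 9.4. Distance in frame 3: 2.6.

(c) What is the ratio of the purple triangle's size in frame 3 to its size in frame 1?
0.7×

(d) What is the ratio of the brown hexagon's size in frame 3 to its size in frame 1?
0.7×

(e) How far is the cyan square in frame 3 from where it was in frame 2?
2.2

The cyan square moved from (3.0, 0.6) to (5.0, 1.4), a distance of √(2.0² + 0.8²) ≈ 2.2.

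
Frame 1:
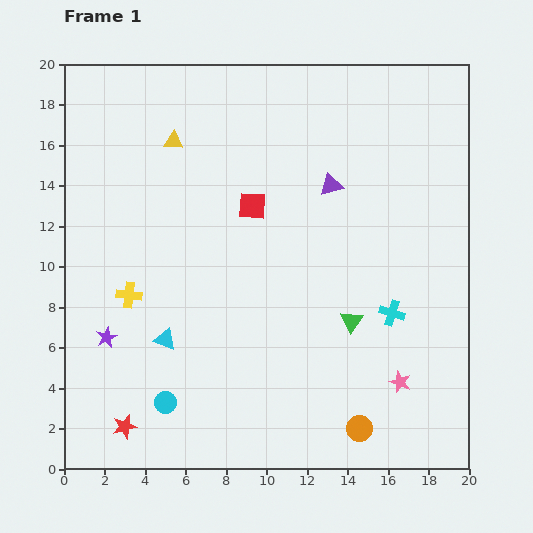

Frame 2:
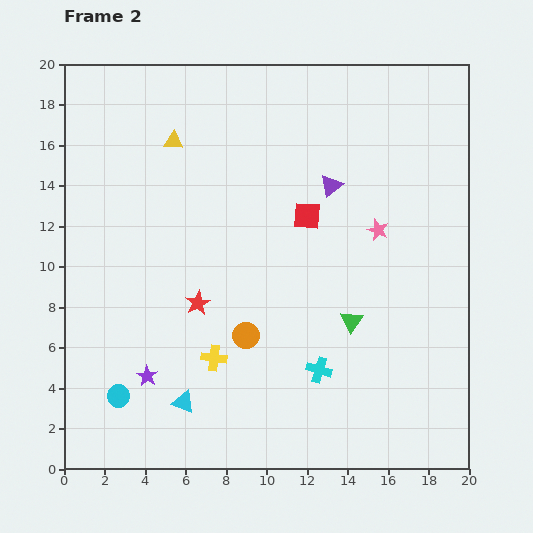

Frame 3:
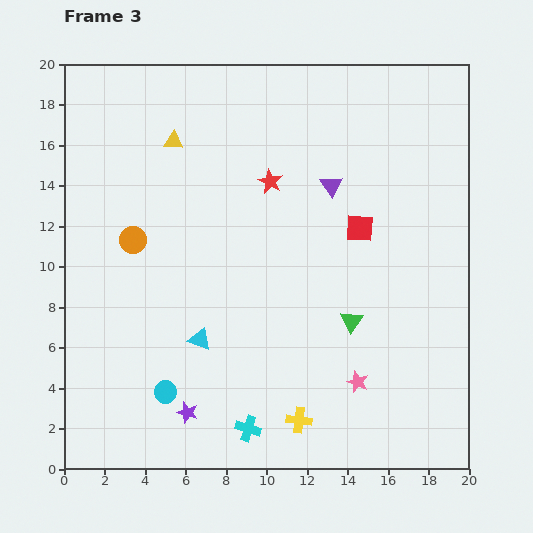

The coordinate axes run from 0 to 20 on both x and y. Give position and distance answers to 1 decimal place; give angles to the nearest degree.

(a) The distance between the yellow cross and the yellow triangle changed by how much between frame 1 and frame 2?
+3.0

Distance in frame 1: 7.9. Distance in frame 2: 10.9.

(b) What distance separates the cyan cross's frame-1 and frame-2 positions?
4.6

The cyan cross moved from (16.2, 7.7) to (12.6, 4.9), a distance of √(3.6² + 2.8²) ≈ 4.6.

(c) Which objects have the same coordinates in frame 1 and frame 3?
the green triangle, the yellow triangle, the purple triangle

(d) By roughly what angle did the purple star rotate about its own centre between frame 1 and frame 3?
30° counter-clockwise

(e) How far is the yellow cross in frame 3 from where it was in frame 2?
5.2

The yellow cross moved from (7.4, 5.5) to (11.6, 2.4), a distance of √(4.2² + 3.1²) ≈ 5.2.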